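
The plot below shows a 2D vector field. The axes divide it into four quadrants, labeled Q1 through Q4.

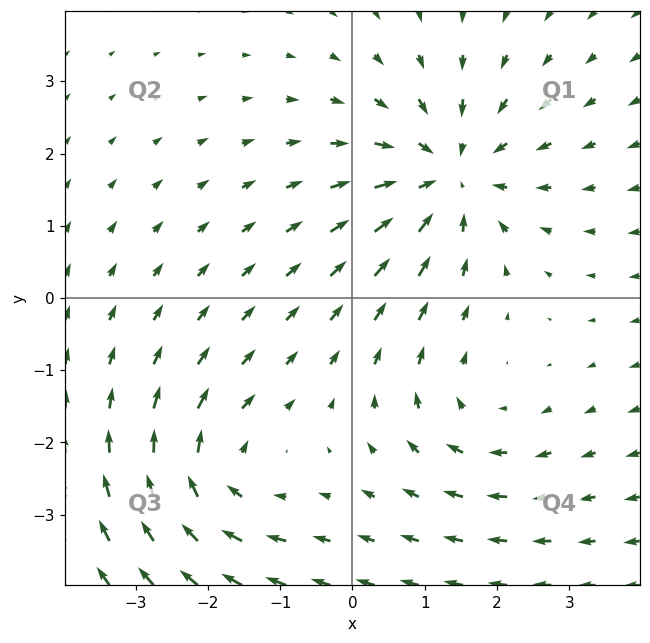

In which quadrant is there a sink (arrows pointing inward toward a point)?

Q1

The sink sits at approximately (1.4, 1.7), which lies in quadrant Q1. The divergence there is about -4, negative as expected for a sink.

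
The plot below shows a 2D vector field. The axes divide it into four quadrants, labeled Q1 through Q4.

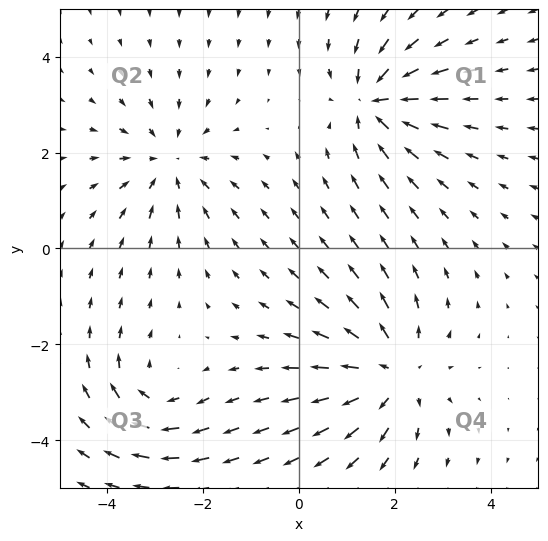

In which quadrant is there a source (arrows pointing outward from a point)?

The source sits at approximately (2.0, -2.6), which lies in quadrant Q4. The divergence there is about +4, positive as expected for a source.

Q4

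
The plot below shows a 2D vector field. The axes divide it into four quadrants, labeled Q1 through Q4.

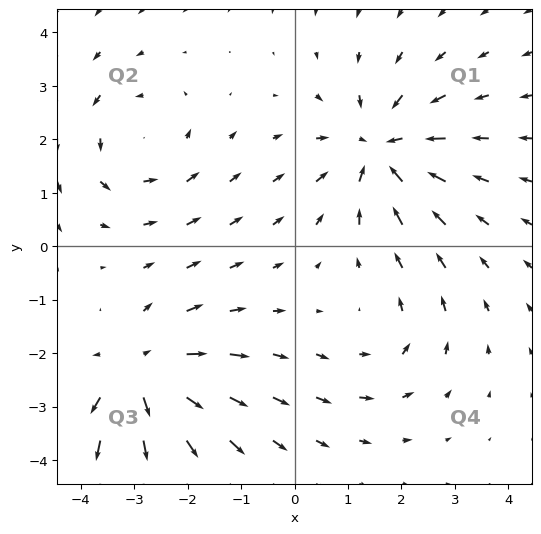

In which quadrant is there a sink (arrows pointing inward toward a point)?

The sink sits at approximately (1.6, 1.8), which lies in quadrant Q1. The divergence there is about -5, negative as expected for a sink.

Q1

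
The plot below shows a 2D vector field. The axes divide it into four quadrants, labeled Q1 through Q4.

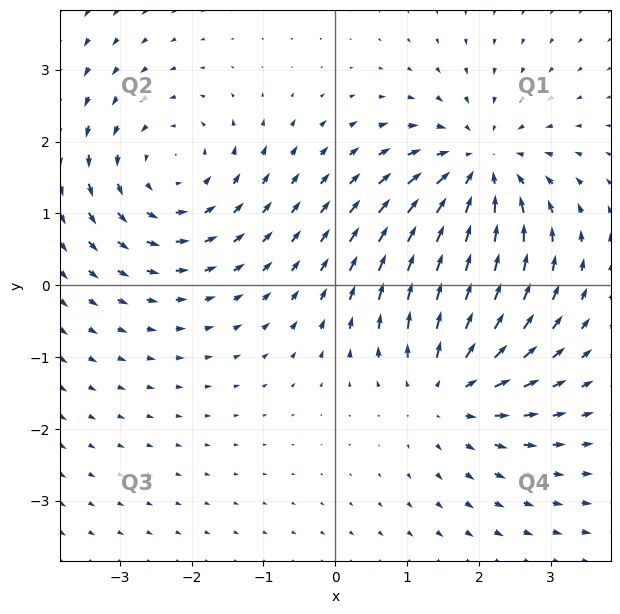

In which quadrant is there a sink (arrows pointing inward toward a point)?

Q1

The sink sits at approximately (2.0, 1.6), which lies in quadrant Q1. The divergence there is about -5, negative as expected for a sink.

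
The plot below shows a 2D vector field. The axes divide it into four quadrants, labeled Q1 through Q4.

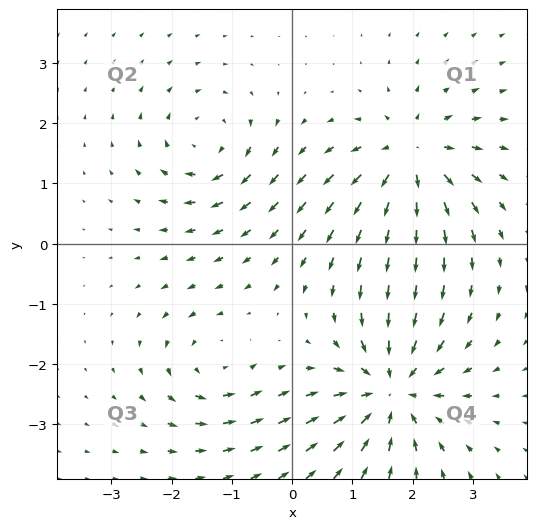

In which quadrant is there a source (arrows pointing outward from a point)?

Q1

The source sits at approximately (2.0, 1.4), which lies in quadrant Q1. The divergence there is about +5, positive as expected for a source.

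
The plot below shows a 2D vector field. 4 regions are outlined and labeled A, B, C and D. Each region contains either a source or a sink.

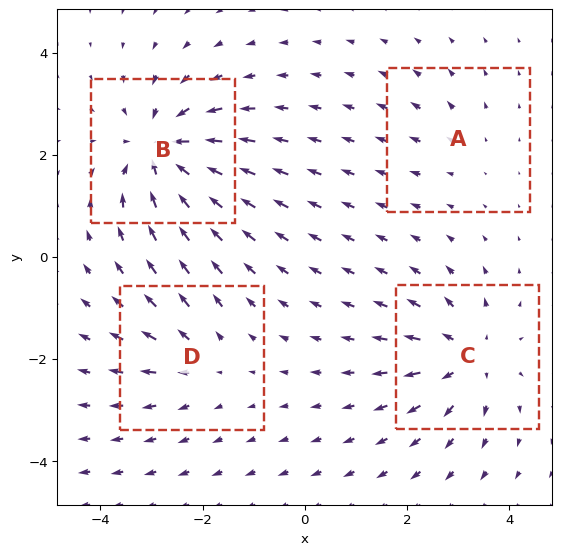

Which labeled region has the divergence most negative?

B

Divergence at each region's feature centre — A: about +2, B: about -7, C: about +5, D: about +3. Region B is most negative.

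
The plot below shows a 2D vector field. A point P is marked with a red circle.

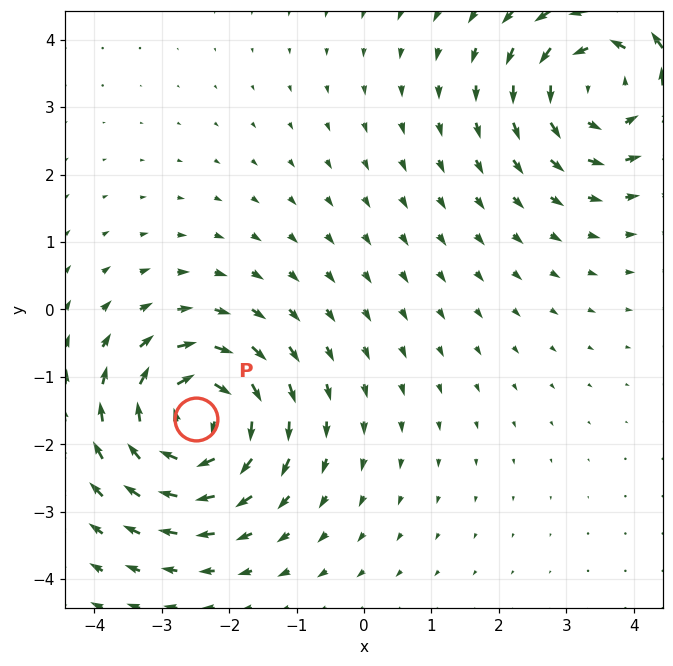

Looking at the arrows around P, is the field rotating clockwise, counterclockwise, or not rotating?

Near P at (-2.5, -1.6) the arrows circulate clockwise. The curl (z-component) there is about -6; negative curl means clockwise rotation.

clockwise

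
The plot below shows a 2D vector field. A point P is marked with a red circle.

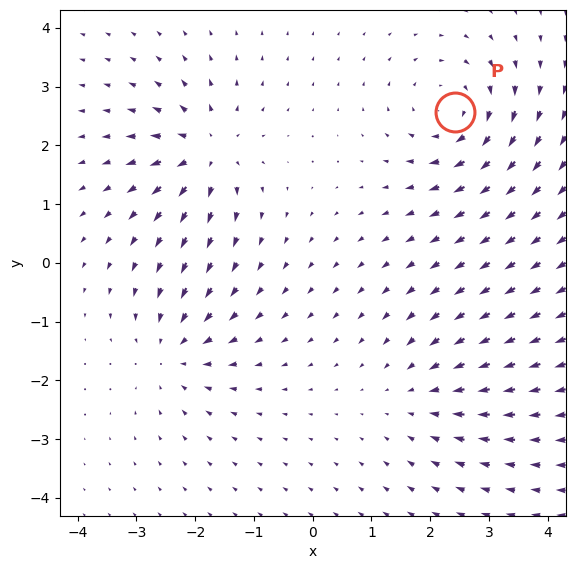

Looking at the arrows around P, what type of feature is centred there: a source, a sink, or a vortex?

vortex

At P (2.4, 2.6) the arrows circulate clockwise. Divergence ≈0, curl about -4 — near-zero divergence with nonzero curl is a vortex.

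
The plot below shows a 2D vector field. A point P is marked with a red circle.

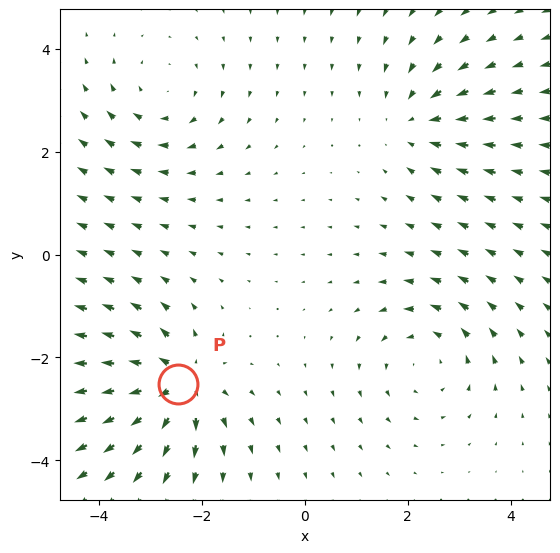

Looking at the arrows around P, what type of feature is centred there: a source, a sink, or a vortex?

At P (-2.5, -2.5) the arrows spread outward. Divergence about +6, curl ≈0 — positive divergence with near-zero curl is a source.

source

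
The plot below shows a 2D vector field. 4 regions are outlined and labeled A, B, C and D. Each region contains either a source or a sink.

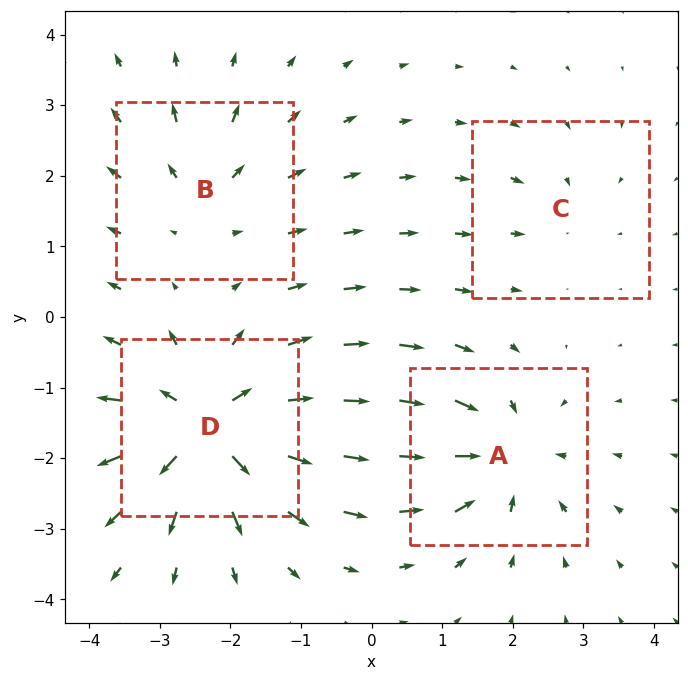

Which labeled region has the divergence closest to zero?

Divergence at each region's feature centre — A: about -5, B: about +4, C: about -2, D: about +8. Region C is closest to zero.

C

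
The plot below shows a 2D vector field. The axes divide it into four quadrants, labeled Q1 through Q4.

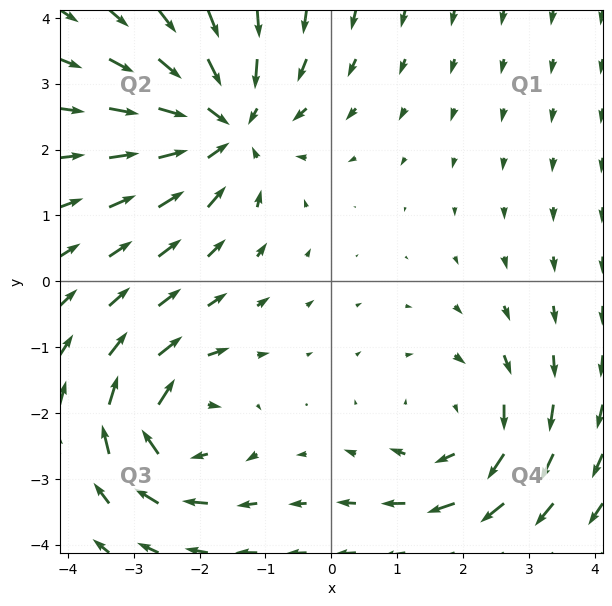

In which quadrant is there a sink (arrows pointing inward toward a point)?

The sink sits at approximately (-1.6, 2.4), which lies in quadrant Q2. The divergence there is about -4, negative as expected for a sink.

Q2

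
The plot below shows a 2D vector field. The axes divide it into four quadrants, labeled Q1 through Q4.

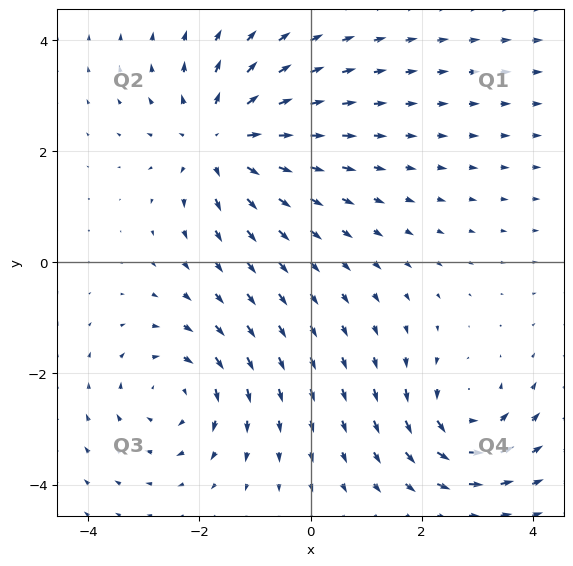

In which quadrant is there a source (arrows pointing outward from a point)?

The source sits at approximately (-1.6, 2.2), which lies in quadrant Q2. The divergence there is about +5, positive as expected for a source.

Q2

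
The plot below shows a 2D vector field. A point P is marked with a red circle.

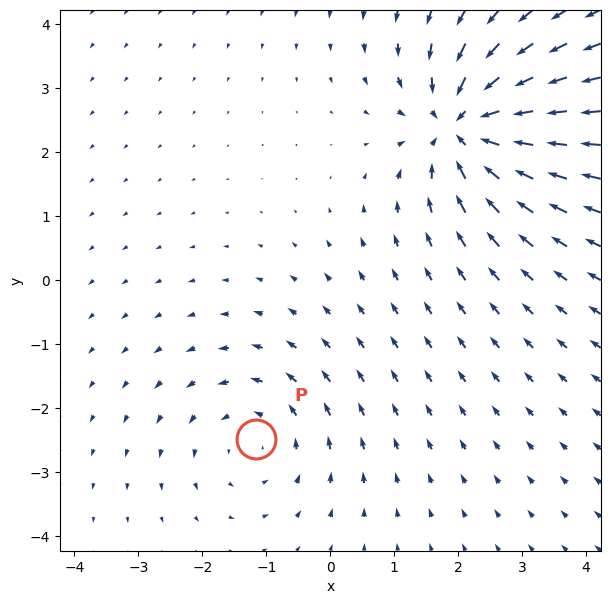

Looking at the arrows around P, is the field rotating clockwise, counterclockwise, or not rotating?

counterclockwise

Near P at (-1.2, -2.5) the arrows circulate counterclockwise. The curl (z-component) there is about +2; positive curl means counterclockwise rotation.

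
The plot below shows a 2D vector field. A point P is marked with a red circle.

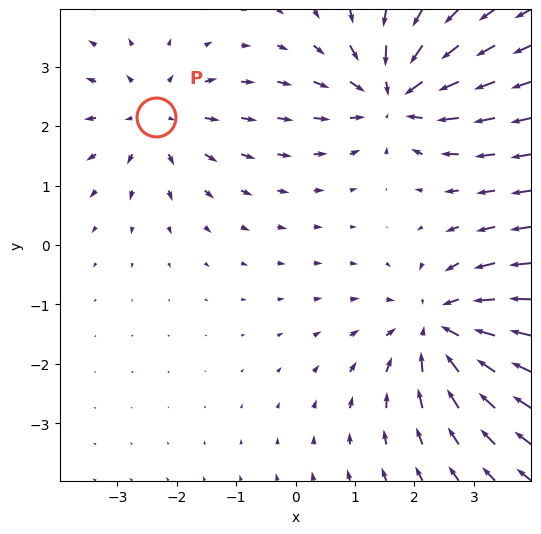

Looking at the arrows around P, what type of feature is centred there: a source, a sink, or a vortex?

source

At P (-2.3, 2.2) the arrows spread outward. Divergence about +3, curl ≈0 — positive divergence with near-zero curl is a source.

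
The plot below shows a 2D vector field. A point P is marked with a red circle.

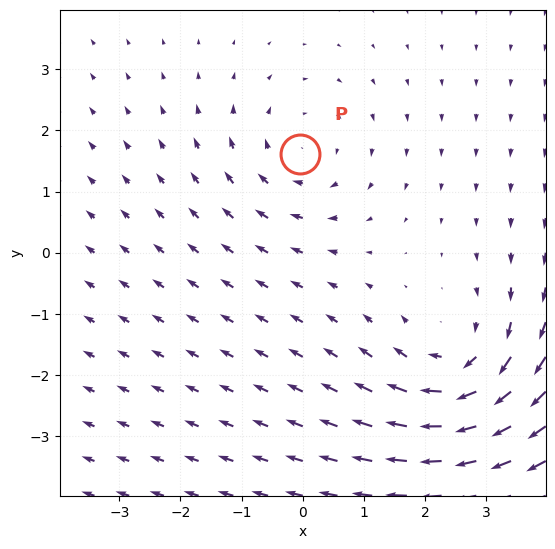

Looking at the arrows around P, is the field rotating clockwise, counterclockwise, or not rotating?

clockwise

Near P at (-0.0, 1.6) the arrows circulate clockwise. The curl (z-component) there is about -2; negative curl means clockwise rotation.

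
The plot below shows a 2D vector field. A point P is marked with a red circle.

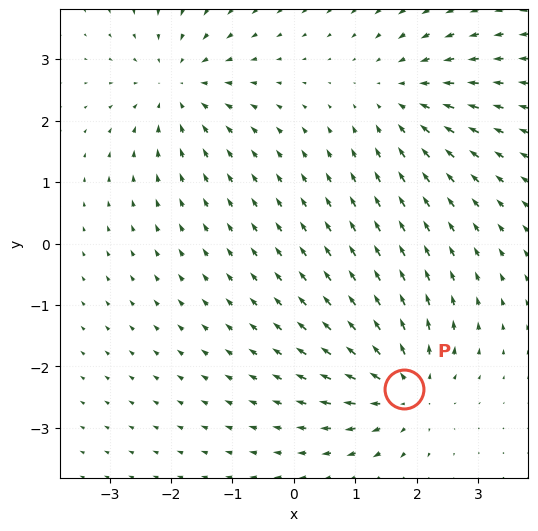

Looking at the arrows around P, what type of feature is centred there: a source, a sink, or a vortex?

At P (1.8, -2.4) the arrows spread outward. Divergence about +6, curl ≈0 — positive divergence with near-zero curl is a source.

source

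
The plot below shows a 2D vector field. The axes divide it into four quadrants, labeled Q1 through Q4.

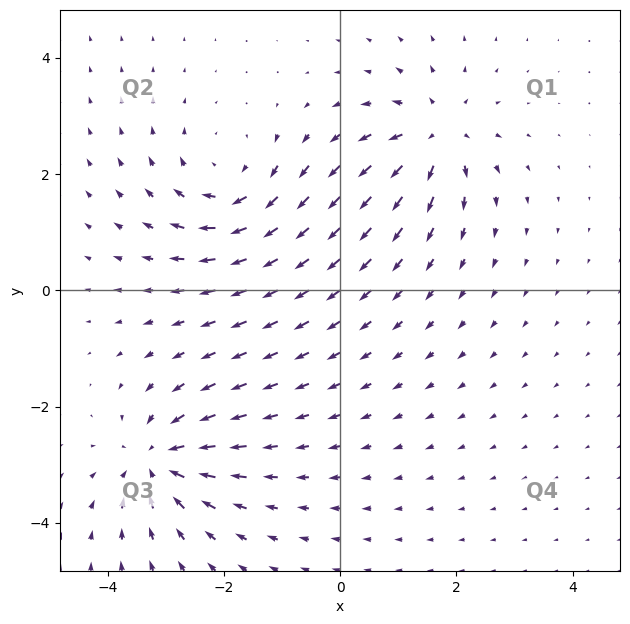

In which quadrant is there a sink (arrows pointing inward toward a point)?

Q3

The sink sits at approximately (-3.1, -2.9), which lies in quadrant Q3. The divergence there is about -5, negative as expected for a sink.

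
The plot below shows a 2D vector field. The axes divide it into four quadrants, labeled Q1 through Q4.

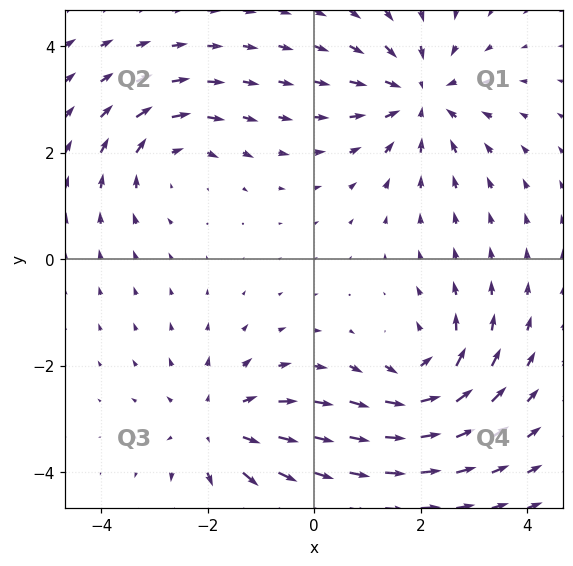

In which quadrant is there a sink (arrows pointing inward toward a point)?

The sink sits at approximately (2.0, 3.1), which lies in quadrant Q1. The divergence there is about -4, negative as expected for a sink.

Q1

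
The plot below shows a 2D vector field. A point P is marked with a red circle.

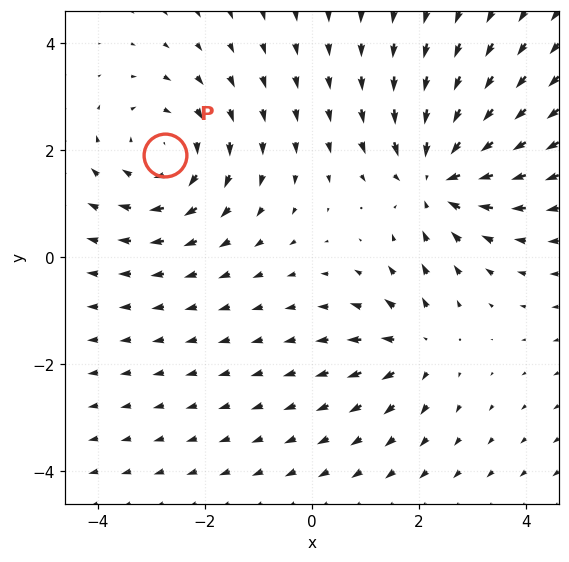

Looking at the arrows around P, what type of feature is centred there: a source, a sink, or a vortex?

vortex

At P (-2.8, 1.9) the arrows circulate clockwise. Divergence ≈0, curl about -3 — near-zero divergence with nonzero curl is a vortex.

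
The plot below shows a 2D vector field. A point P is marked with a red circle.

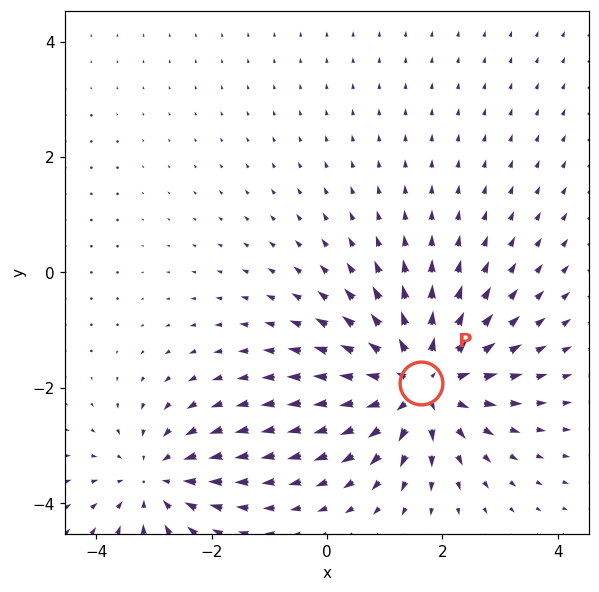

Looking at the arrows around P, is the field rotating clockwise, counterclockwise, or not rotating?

not rotating

Near P at (1.6, -1.9) the arrows show no circulation. The curl there is ≈0.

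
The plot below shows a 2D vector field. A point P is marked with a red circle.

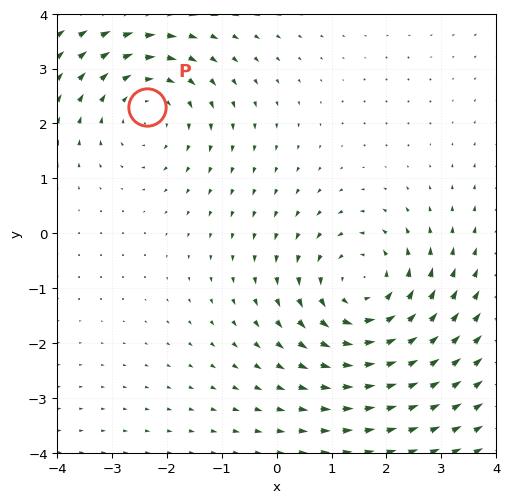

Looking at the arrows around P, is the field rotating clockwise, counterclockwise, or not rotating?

Near P at (-2.4, 2.3) the arrows circulate clockwise. The curl (z-component) there is about -3; negative curl means clockwise rotation.

clockwise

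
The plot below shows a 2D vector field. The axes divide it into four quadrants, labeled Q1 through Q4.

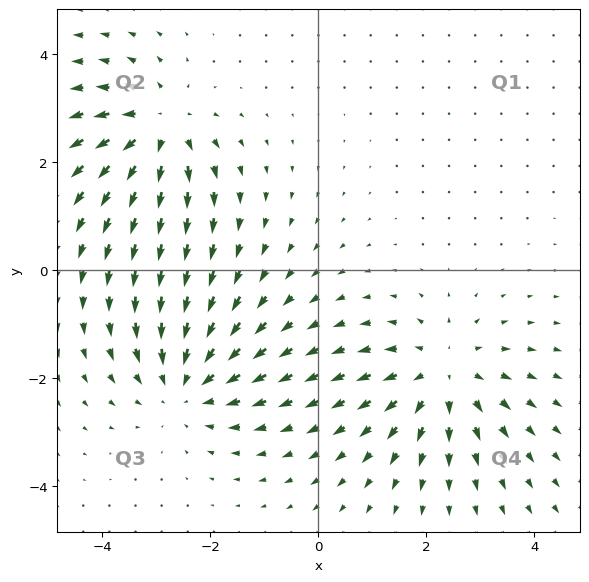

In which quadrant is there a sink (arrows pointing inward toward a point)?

The sink sits at approximately (-2.4, -2.1), which lies in quadrant Q3. The divergence there is about -3, negative as expected for a sink.

Q3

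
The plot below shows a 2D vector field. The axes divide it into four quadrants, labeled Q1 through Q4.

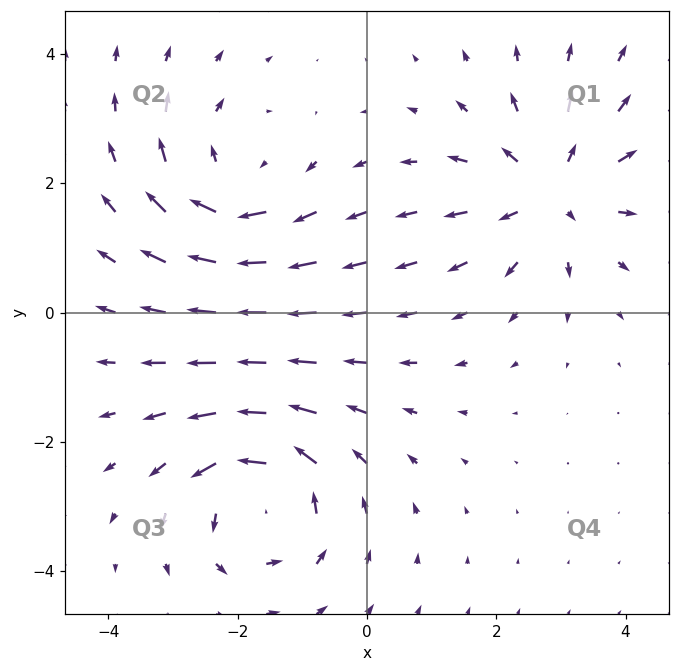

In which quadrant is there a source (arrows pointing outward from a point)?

Q1

The source sits at approximately (2.9, 1.9), which lies in quadrant Q1. The divergence there is about +4, positive as expected for a source.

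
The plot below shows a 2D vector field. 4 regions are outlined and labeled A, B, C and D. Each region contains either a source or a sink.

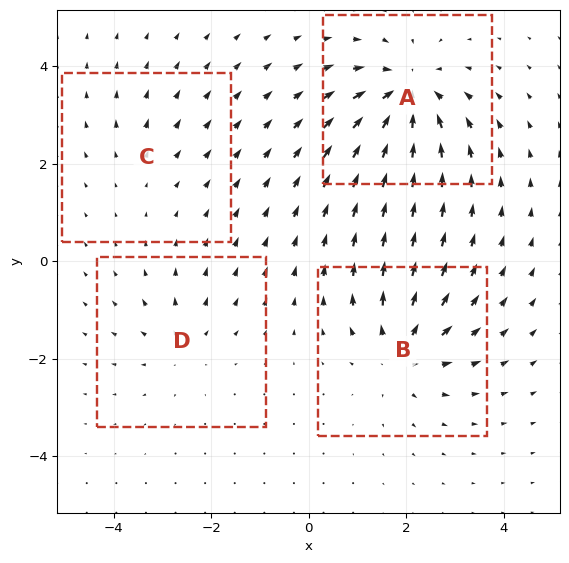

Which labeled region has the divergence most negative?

A

Divergence at each region's feature centre — A: about -7, B: about +5, C: about +2, D: about +3. Region A is most negative.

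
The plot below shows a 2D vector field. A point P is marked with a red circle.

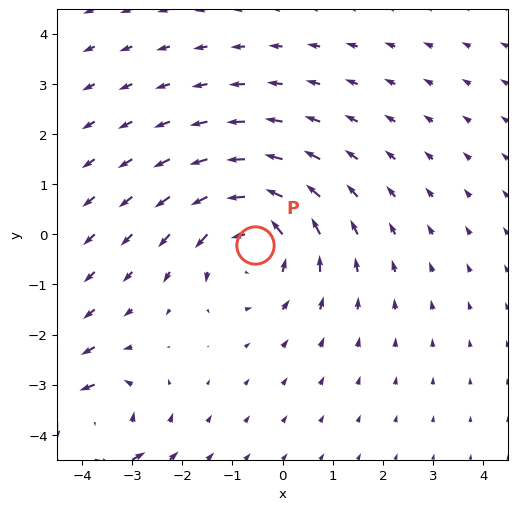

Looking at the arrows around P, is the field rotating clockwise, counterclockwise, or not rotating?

Near P at (-0.5, -0.2) the arrows circulate counterclockwise. The curl (z-component) there is about +5; positive curl means counterclockwise rotation.

counterclockwise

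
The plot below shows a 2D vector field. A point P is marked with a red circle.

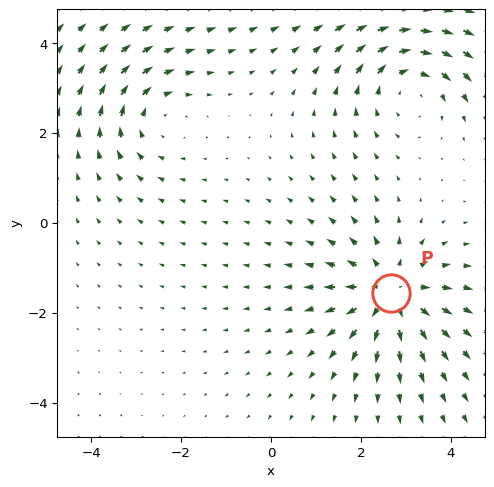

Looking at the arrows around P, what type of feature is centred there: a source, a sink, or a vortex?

At P (2.7, -1.6) the arrows spread outward. Divergence about +4, curl ≈0 — positive divergence with near-zero curl is a source.

source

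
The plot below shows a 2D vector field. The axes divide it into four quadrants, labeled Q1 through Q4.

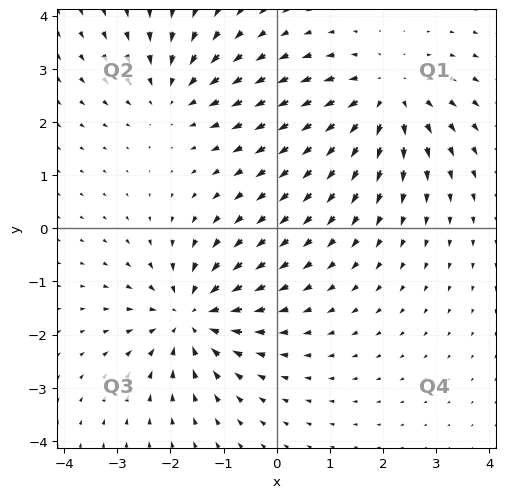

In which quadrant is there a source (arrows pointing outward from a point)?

The source sits at approximately (2.0, 2.5), which lies in quadrant Q1. The divergence there is about +4, positive as expected for a source.

Q1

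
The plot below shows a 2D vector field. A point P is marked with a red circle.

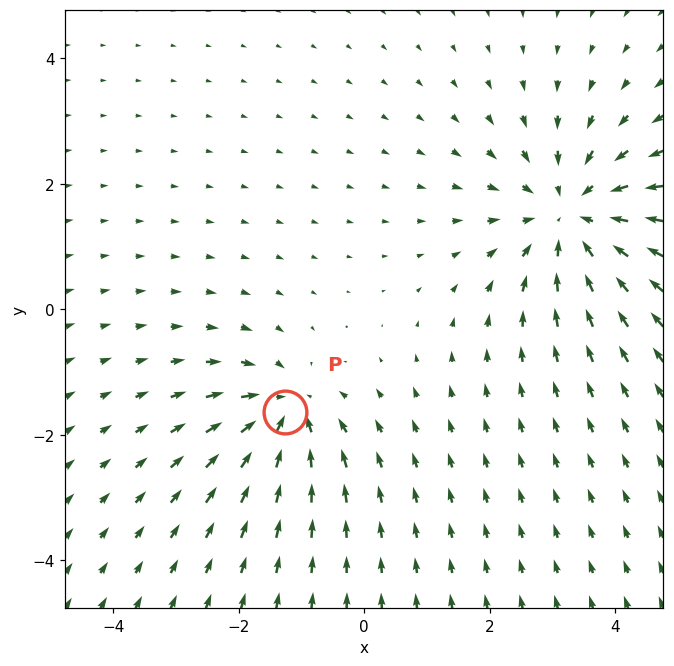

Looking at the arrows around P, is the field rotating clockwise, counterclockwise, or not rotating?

Near P at (-1.3, -1.6) the arrows show no circulation. The curl there is ≈0.

not rotating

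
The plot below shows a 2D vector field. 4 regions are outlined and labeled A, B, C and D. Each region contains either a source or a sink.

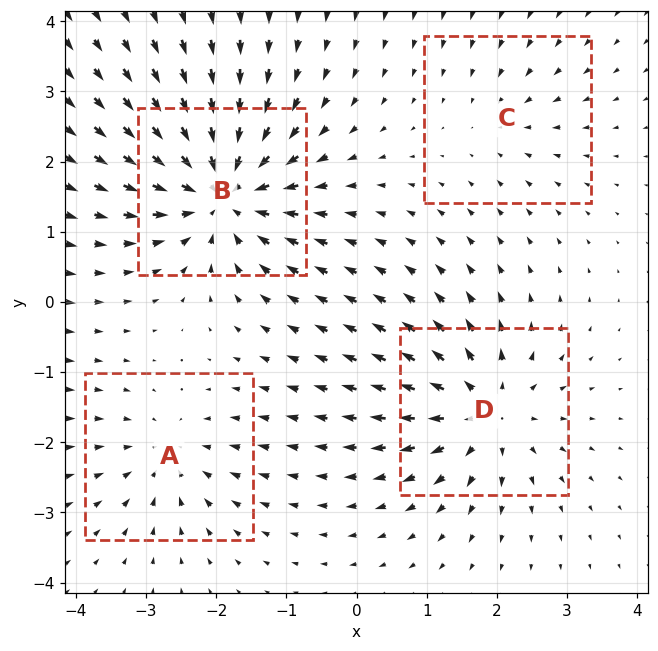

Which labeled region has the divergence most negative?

Divergence at each region's feature centre — A: about -4, B: about -7, C: about -2, D: about +6. Region B is most negative.

B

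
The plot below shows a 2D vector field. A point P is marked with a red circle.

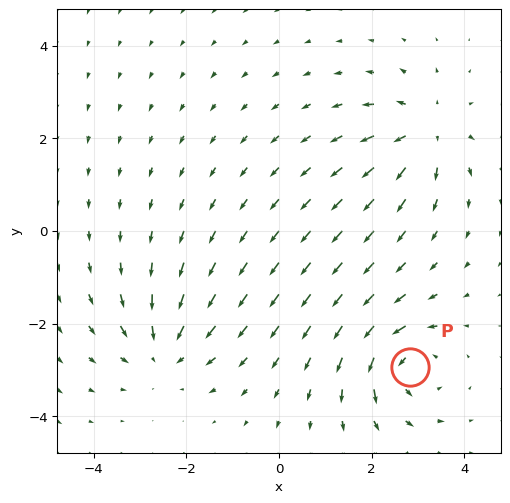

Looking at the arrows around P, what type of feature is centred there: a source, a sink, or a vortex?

At P (2.8, -2.9) the arrows circulate counterclockwise. Divergence ≈0, curl about +5 — near-zero divergence with nonzero curl is a vortex.

vortex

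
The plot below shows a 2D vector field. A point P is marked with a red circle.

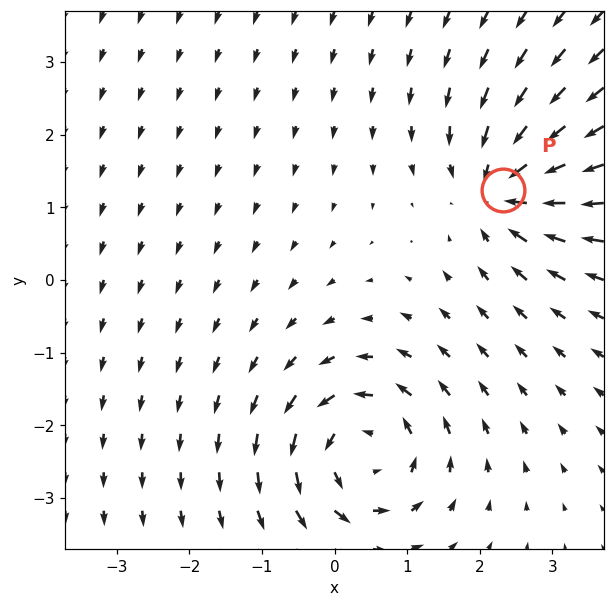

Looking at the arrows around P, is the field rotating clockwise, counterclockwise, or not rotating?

Near P at (2.3, 1.2) the arrows show no circulation. The curl there is ≈0.

not rotating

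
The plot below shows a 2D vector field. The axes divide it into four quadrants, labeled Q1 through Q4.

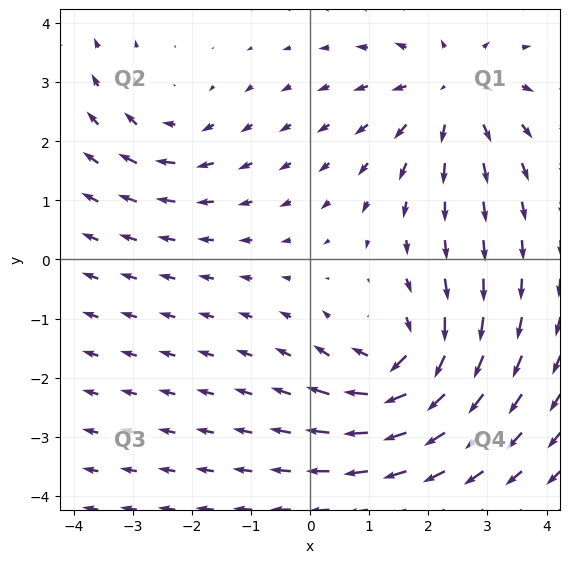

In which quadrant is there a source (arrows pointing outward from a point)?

The source sits at approximately (2.4, 2.9), which lies in quadrant Q1. The divergence there is about +4, positive as expected for a source.

Q1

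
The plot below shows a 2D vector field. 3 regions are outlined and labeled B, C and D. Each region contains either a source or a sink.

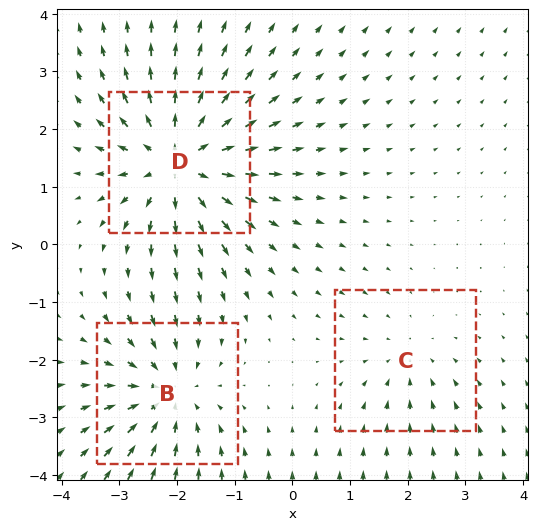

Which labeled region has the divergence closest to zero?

Divergence at each region's feature centre — B: about -4, C: about -2, D: about +5. Region C is closest to zero.

C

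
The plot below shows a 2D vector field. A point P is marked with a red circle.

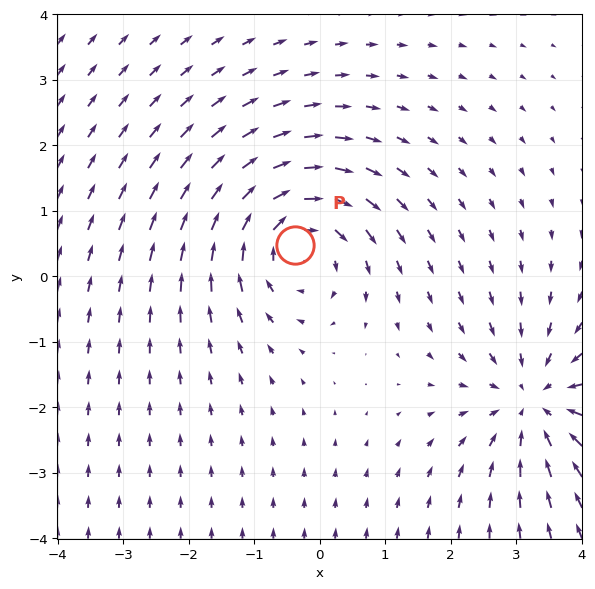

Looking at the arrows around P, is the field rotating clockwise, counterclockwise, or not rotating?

Near P at (-0.4, 0.5) the arrows circulate clockwise. The curl (z-component) there is about -4; negative curl means clockwise rotation.

clockwise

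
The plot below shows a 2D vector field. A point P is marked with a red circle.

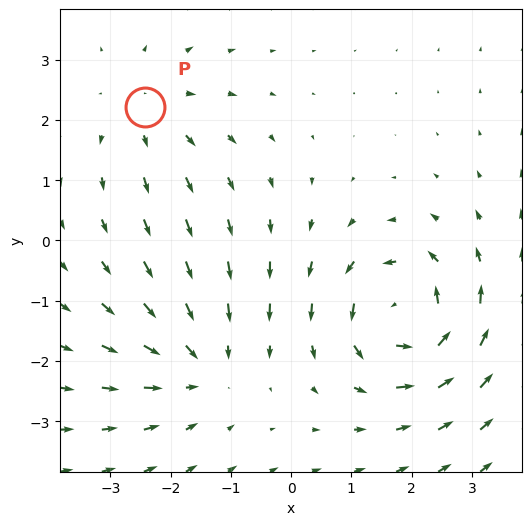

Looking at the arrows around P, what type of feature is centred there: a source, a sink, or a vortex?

At P (-2.4, 2.2) the arrows spread outward. Divergence about +3, curl ≈0 — positive divergence with near-zero curl is a source.

source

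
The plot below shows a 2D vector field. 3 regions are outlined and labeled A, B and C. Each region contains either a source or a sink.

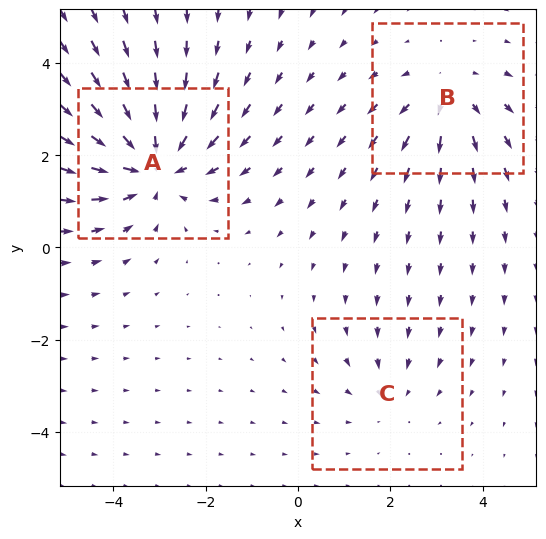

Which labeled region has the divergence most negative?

A

Divergence at each region's feature centre — A: about -4, B: about +3, C: about -2. Region A is most negative.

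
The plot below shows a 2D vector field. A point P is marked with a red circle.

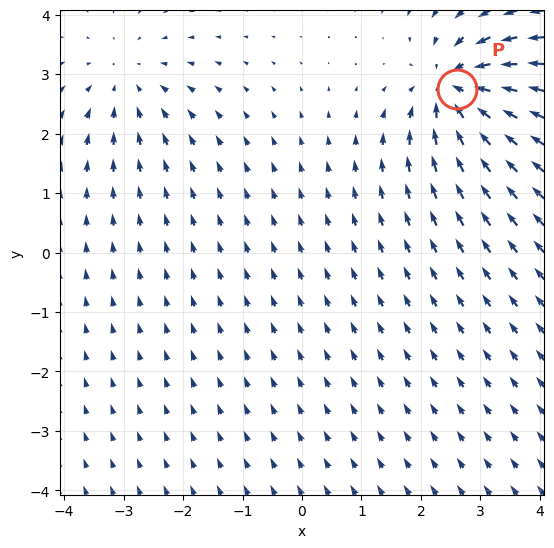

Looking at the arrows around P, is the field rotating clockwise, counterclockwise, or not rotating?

not rotating

Near P at (2.6, 2.7) the arrows show no circulation. The curl there is ≈0.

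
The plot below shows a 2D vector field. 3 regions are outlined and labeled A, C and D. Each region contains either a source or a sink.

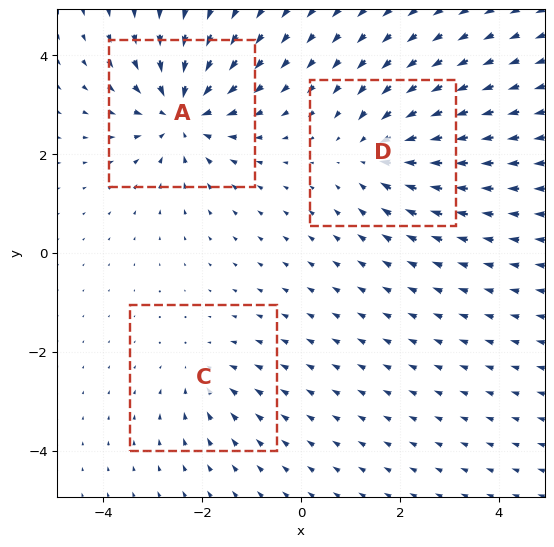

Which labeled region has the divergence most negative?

Divergence at each region's feature centre — A: about -5, C: about -2, D: about -3. Region A is most negative.

A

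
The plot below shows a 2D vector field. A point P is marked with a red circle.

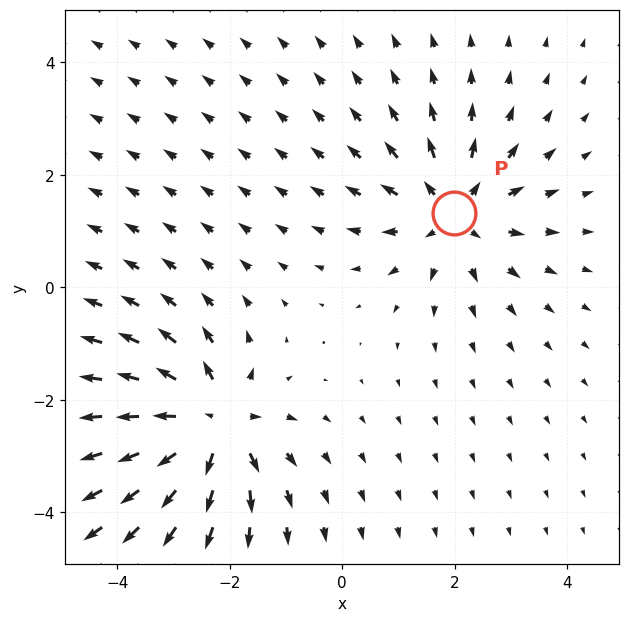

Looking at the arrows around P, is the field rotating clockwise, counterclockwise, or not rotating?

not rotating

Near P at (2.0, 1.3) the arrows show no circulation. The curl there is ≈0.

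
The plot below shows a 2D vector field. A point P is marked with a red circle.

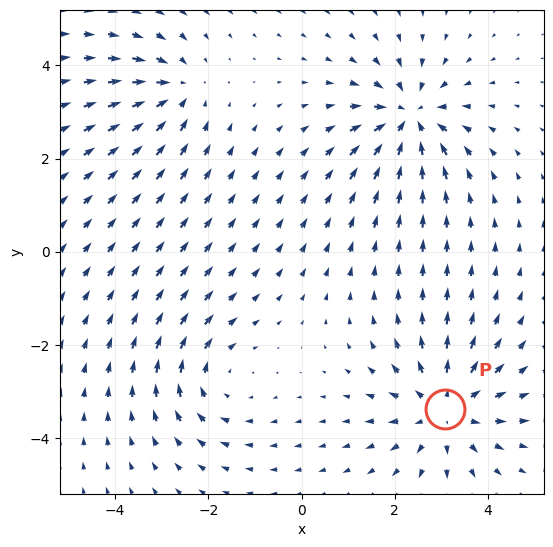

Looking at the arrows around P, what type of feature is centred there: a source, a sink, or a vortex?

source

At P (3.1, -3.4) the arrows spread outward. Divergence about +4, curl ≈0 — positive divergence with near-zero curl is a source.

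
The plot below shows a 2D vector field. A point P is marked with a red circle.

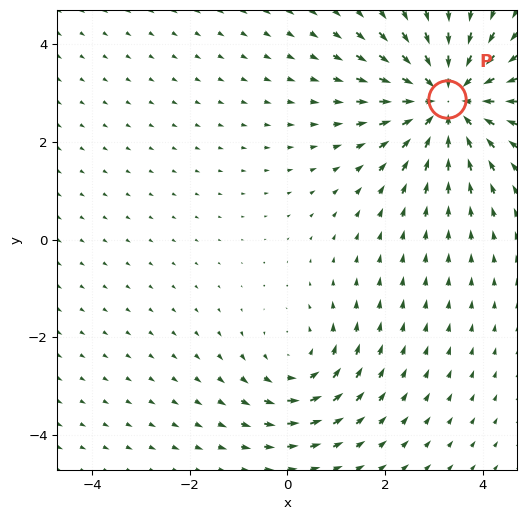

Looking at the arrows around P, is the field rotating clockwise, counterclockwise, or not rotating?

not rotating

Near P at (3.3, 2.9) the arrows show no circulation. The curl there is ≈0.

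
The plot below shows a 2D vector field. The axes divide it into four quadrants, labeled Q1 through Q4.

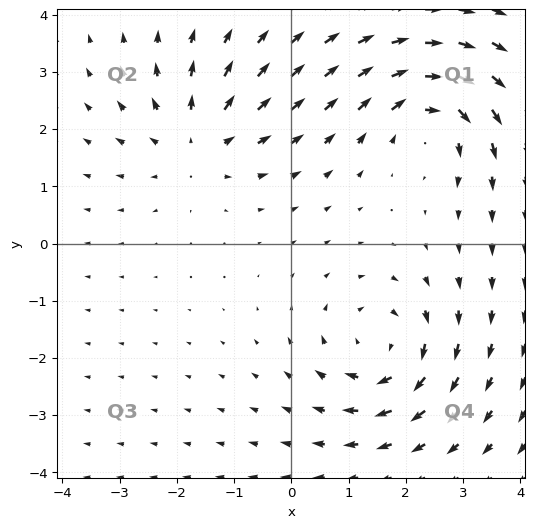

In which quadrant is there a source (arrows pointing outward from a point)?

Q2

The source sits at approximately (-1.6, 1.8), which lies in quadrant Q2. The divergence there is about +4, positive as expected for a source.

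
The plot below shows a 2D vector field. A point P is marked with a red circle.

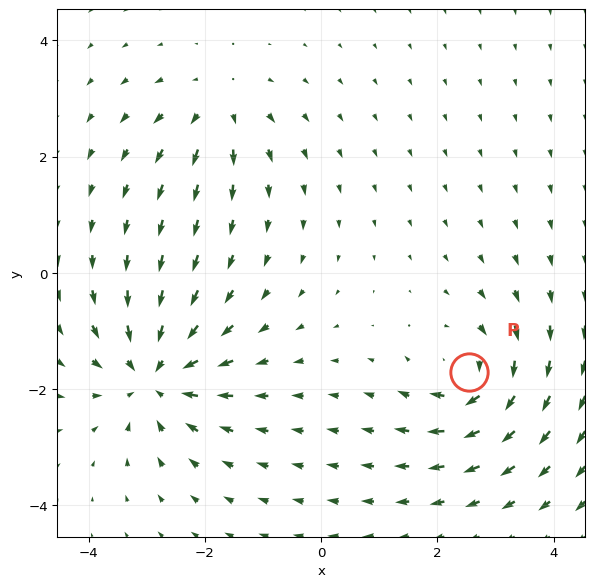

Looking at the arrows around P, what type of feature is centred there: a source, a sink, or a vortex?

At P (2.5, -1.7) the arrows circulate clockwise. Divergence ≈0, curl about -5 — near-zero divergence with nonzero curl is a vortex.

vortex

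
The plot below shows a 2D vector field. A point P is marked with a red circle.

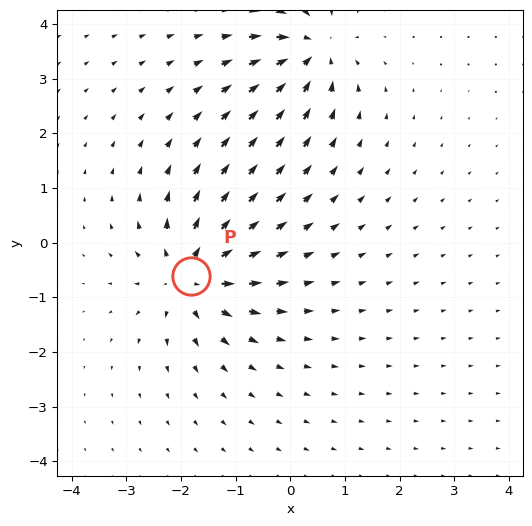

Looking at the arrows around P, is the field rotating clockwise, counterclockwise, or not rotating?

not rotating

Near P at (-1.8, -0.6) the arrows show no circulation. The curl there is ≈0.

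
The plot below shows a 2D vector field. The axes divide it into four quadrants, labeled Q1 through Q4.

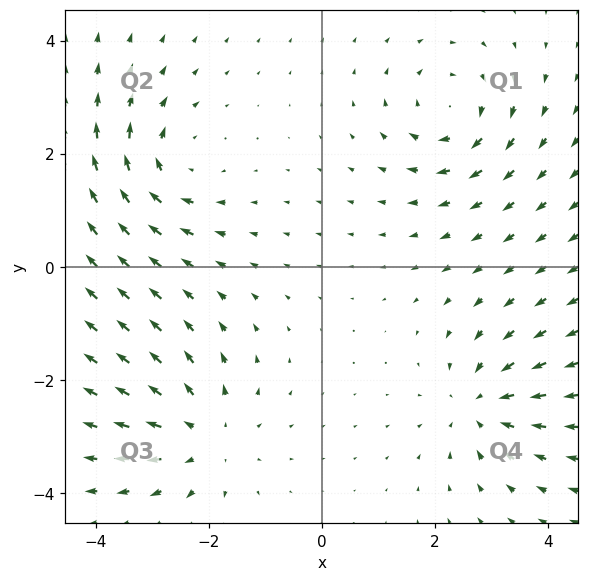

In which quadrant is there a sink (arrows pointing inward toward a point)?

The sink sits at approximately (2.8, -2.5), which lies in quadrant Q4. The divergence there is about -4, negative as expected for a sink.

Q4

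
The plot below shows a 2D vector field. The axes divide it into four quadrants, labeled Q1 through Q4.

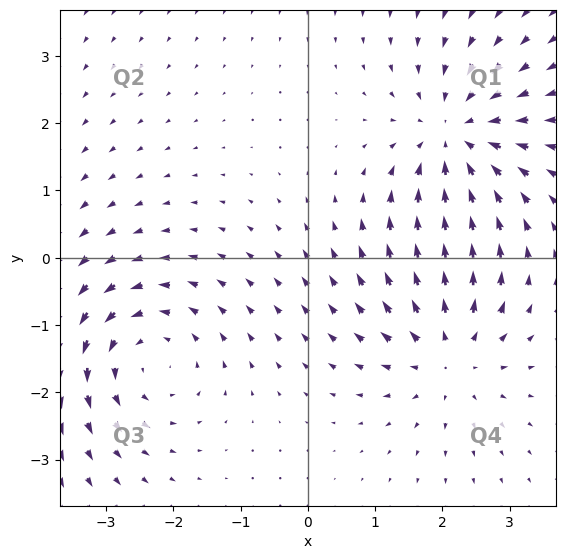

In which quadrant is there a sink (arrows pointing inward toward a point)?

Q1

The sink sits at approximately (2.2, 1.8), which lies in quadrant Q1. The divergence there is about -5, negative as expected for a sink.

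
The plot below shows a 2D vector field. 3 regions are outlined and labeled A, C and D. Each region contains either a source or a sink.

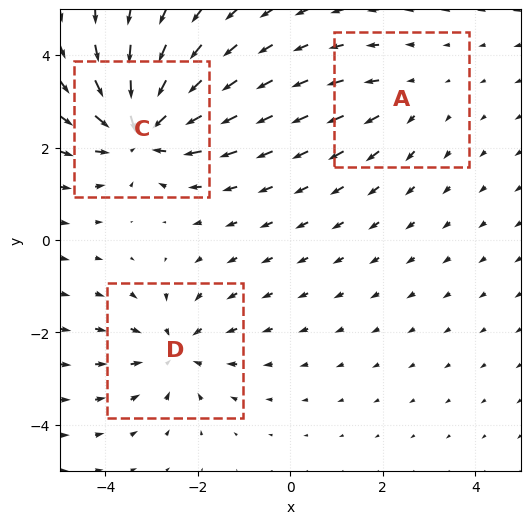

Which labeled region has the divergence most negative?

C

Divergence at each region's feature centre — A: about +2, C: about -5, D: about -3. Region C is most negative.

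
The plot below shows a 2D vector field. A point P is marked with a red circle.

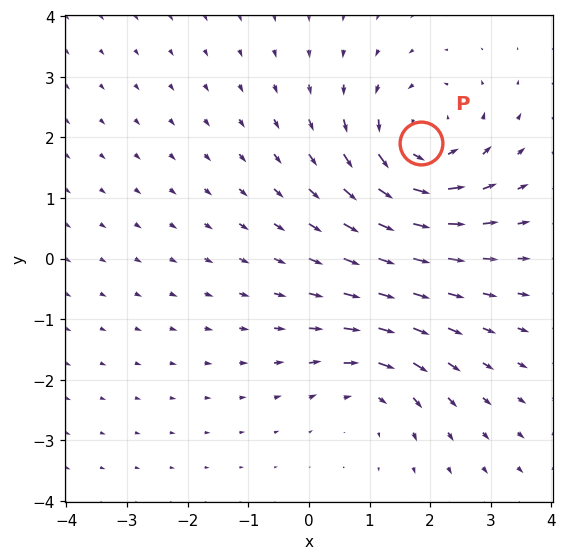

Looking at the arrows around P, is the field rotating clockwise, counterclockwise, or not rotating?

counterclockwise

Near P at (1.9, 1.9) the arrows circulate counterclockwise. The curl (z-component) there is about +5; positive curl means counterclockwise rotation.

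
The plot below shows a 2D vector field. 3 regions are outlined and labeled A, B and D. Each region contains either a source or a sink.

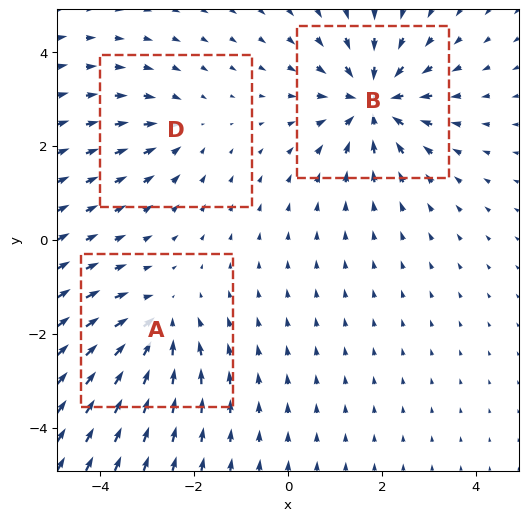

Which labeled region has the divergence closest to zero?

D

Divergence at each region's feature centre — A: about -3, B: about -5, D: about -2. Region D is closest to zero.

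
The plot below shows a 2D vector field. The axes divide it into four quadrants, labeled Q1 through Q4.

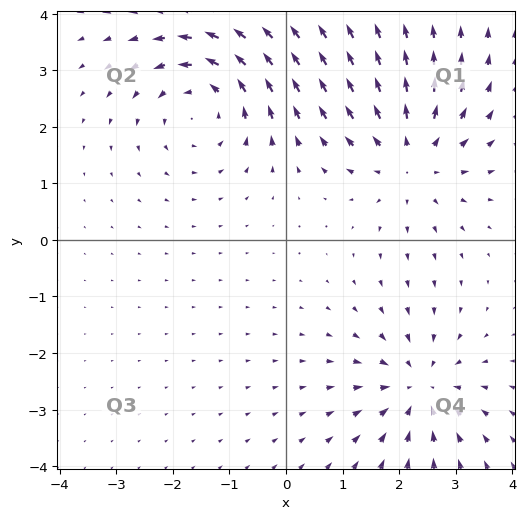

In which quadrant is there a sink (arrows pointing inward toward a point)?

The sink sits at approximately (2.4, -2.6), which lies in quadrant Q4. The divergence there is about -4, negative as expected for a sink.

Q4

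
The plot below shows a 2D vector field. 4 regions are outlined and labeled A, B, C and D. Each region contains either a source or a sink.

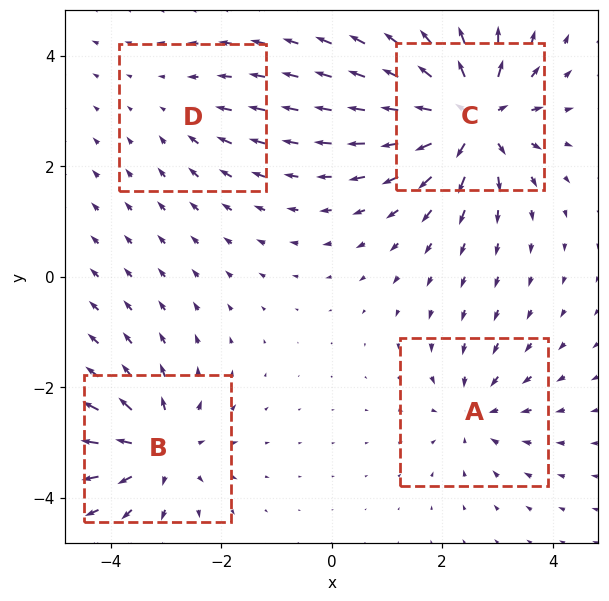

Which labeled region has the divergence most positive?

C

Divergence at each region's feature centre — A: about -4, B: about +5, C: about +8, D: about -2. Region C is most positive.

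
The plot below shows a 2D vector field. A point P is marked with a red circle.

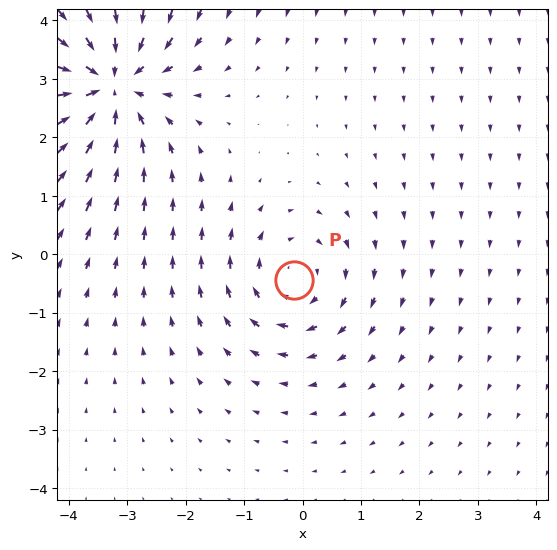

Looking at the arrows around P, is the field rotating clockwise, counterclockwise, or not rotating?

Near P at (-0.1, -0.4) the arrows circulate clockwise. The curl (z-component) there is about -3; negative curl means clockwise rotation.

clockwise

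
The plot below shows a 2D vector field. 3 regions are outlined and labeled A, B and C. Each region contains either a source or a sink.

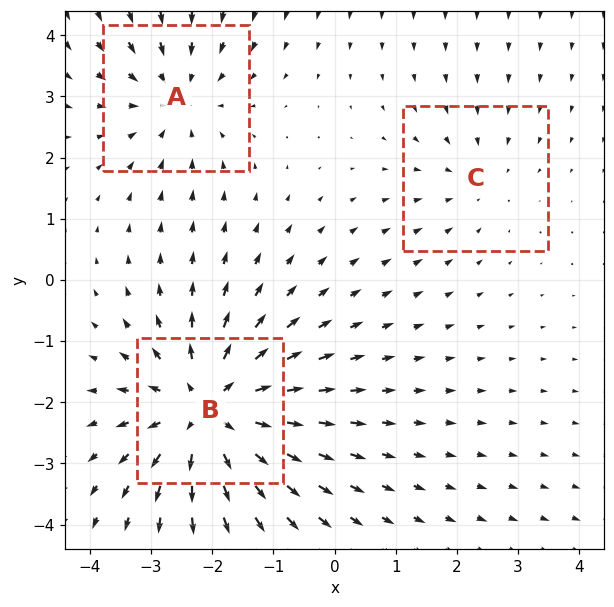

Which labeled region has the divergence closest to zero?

C

Divergence at each region's feature centre — A: about -3, B: about +5, C: about -2. Region C is closest to zero.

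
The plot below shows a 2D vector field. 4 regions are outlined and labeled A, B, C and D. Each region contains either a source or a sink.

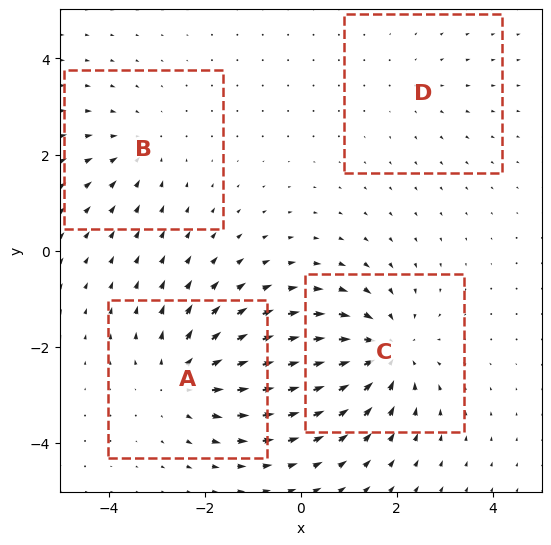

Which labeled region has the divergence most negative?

C

Divergence at each region's feature centre — A: about +5, B: about -3, C: about -6, D: about +2. Region C is most negative.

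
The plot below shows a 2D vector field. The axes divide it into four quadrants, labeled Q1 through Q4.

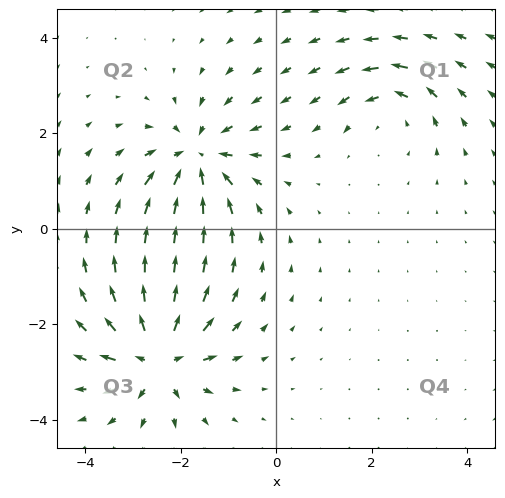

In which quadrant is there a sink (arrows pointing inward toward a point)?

Q2

The sink sits at approximately (-1.7, 1.5), which lies in quadrant Q2. The divergence there is about -4, negative as expected for a sink.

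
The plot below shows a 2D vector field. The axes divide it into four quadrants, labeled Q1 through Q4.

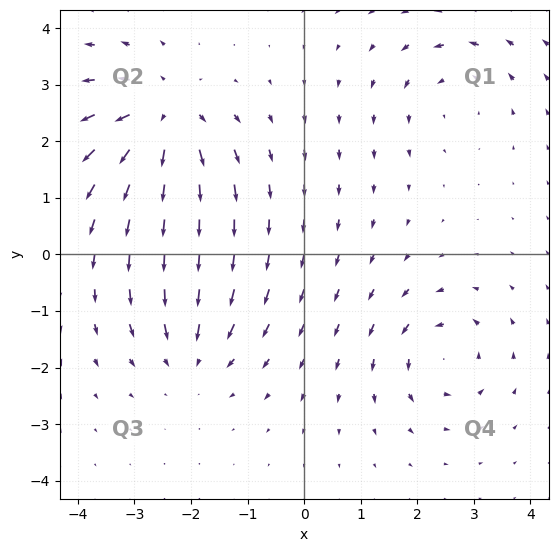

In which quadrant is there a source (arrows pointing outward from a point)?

The source sits at approximately (-2.5, 2.4), which lies in quadrant Q2. The divergence there is about +5, positive as expected for a source.

Q2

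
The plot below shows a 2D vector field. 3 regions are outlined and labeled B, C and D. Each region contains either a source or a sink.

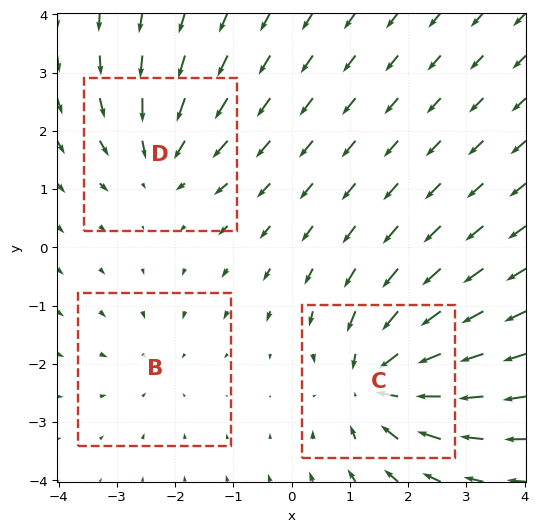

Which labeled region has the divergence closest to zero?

B

Divergence at each region's feature centre — B: about -2, C: about -5, D: about -3. Region B is closest to zero.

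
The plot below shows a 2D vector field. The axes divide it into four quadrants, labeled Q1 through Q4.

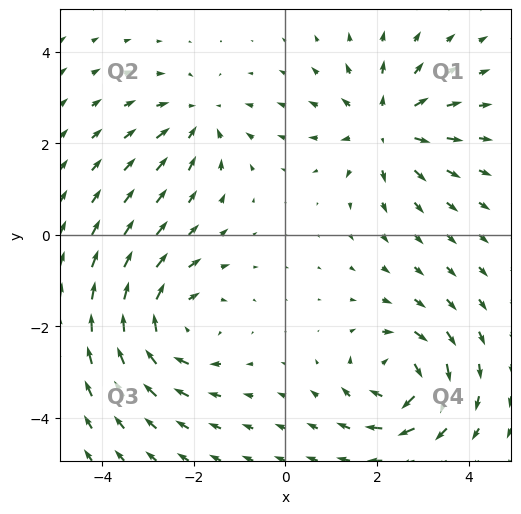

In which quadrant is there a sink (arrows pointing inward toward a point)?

Q2

The sink sits at approximately (-1.9, 2.5), which lies in quadrant Q2. The divergence there is about -4, negative as expected for a sink.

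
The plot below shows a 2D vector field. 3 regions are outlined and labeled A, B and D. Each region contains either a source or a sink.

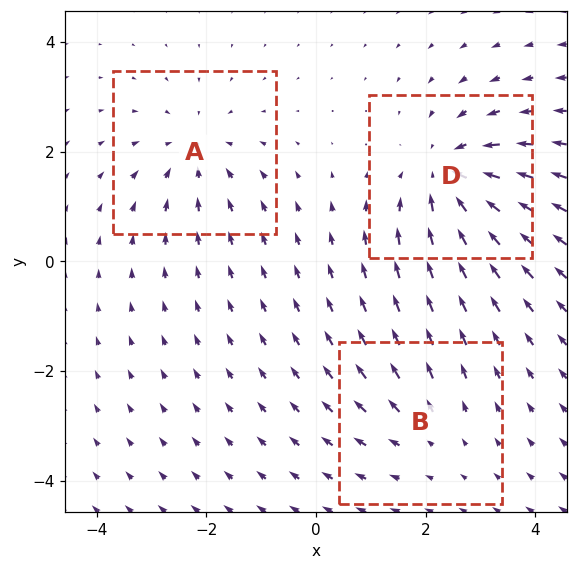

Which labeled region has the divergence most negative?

D

Divergence at each region's feature centre — A: about -3, B: about +2, D: about -4. Region D is most negative.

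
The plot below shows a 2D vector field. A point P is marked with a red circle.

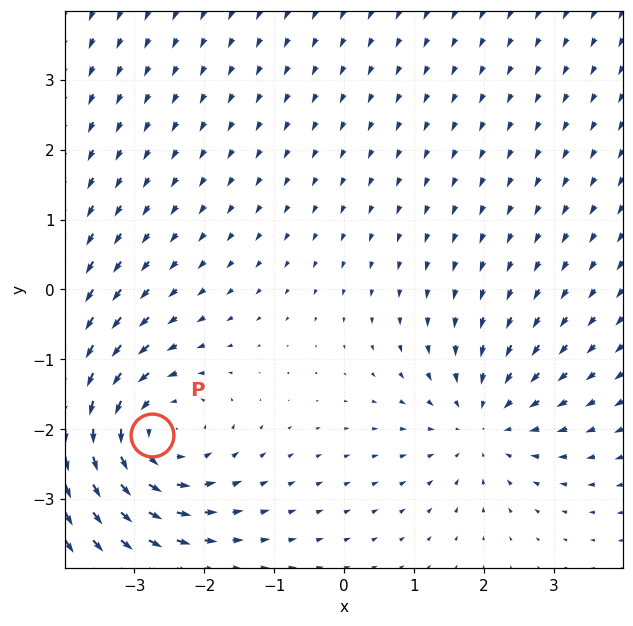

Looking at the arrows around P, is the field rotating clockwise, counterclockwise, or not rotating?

Near P at (-2.8, -2.1) the arrows circulate counterclockwise. The curl (z-component) there is about +4; positive curl means counterclockwise rotation.

counterclockwise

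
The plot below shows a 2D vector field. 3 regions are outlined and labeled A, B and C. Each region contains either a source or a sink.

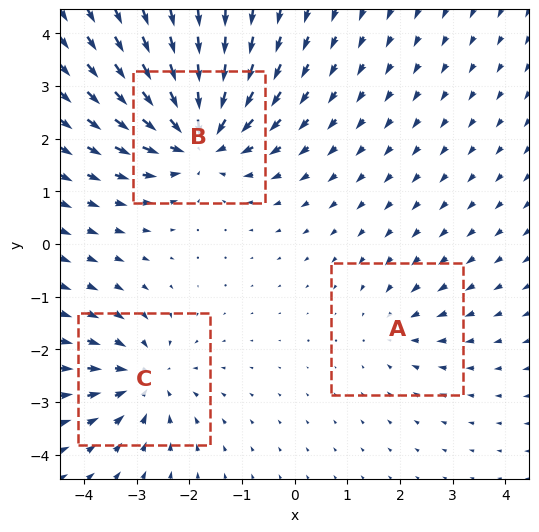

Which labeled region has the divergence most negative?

Divergence at each region's feature centre — A: about -2, B: about -5, C: about -3. Region B is most negative.

B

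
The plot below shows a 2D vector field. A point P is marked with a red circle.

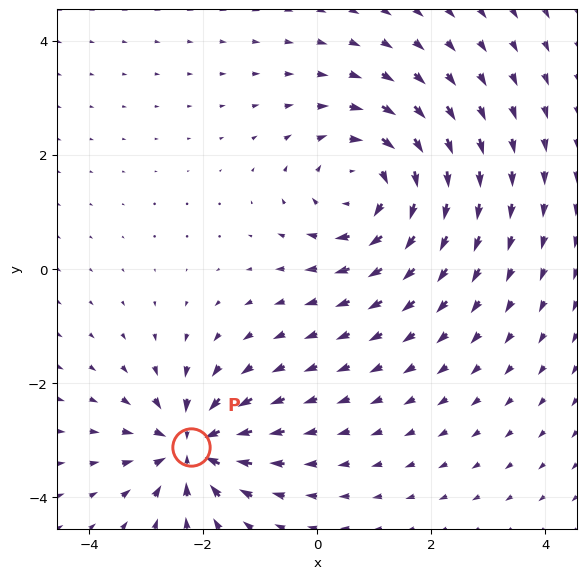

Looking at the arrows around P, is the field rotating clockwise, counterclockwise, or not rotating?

Near P at (-2.2, -3.1) the arrows show no circulation. The curl there is ≈0.

not rotating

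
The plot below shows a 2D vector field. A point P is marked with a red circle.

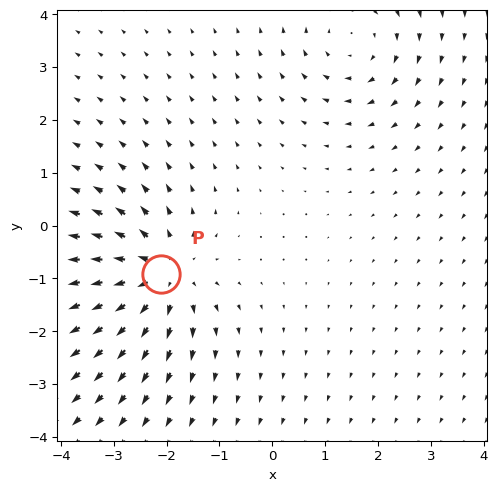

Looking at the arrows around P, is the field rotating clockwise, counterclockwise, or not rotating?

Near P at (-2.1, -0.9) the arrows show no circulation. The curl there is ≈0.

not rotating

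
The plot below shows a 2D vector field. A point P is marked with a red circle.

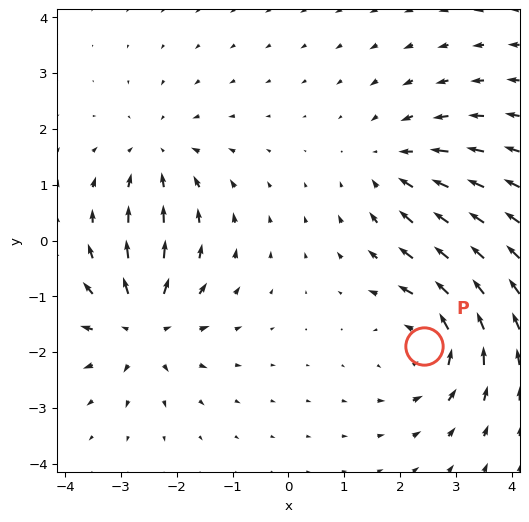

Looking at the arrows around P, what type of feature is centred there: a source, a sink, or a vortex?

At P (2.4, -1.9) the arrows circulate counterclockwise. Divergence ≈0, curl about +5 — near-zero divergence with nonzero curl is a vortex.

vortex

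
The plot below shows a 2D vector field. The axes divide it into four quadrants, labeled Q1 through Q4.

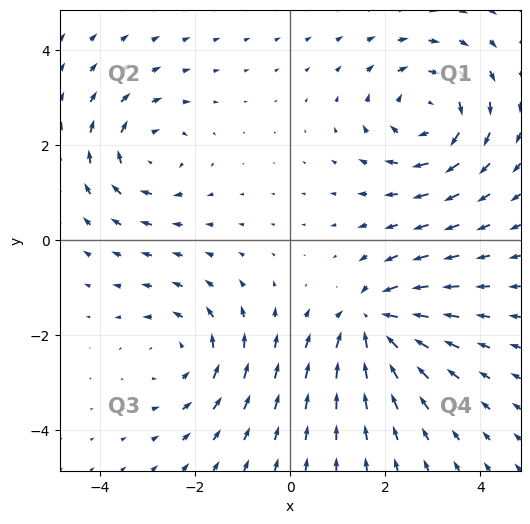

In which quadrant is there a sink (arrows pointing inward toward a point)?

Q4

The sink sits at approximately (1.7, -1.7), which lies in quadrant Q4. The divergence there is about -5, negative as expected for a sink.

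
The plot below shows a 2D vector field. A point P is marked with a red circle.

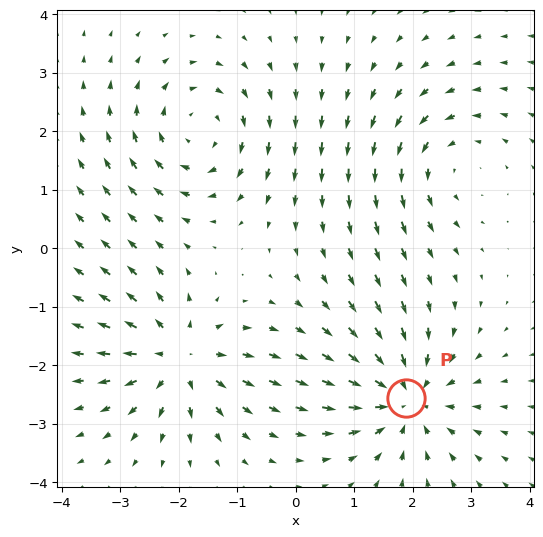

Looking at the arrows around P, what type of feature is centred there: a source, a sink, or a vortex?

sink

At P (1.9, -2.6) the arrows converge inward. Divergence about -5, curl ≈0 — negative divergence with near-zero curl is a sink.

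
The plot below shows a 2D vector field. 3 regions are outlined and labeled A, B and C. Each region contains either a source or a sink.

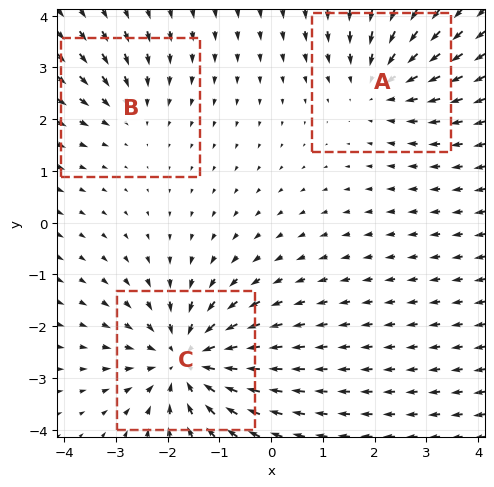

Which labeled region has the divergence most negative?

Divergence at each region's feature centre — A: about -3, B: about -2, C: about -4. Region C is most negative.

C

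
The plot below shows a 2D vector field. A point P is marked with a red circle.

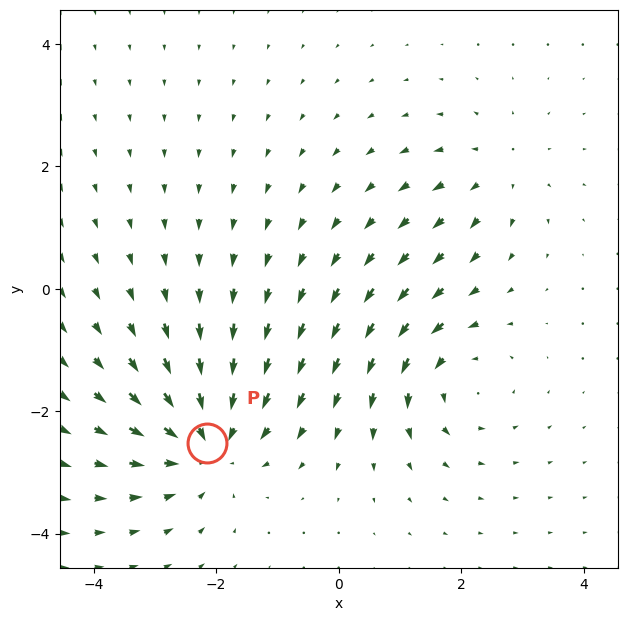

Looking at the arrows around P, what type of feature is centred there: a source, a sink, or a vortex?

At P (-2.1, -2.5) the arrows converge inward. Divergence about -5, curl ≈0 — negative divergence with near-zero curl is a sink.

sink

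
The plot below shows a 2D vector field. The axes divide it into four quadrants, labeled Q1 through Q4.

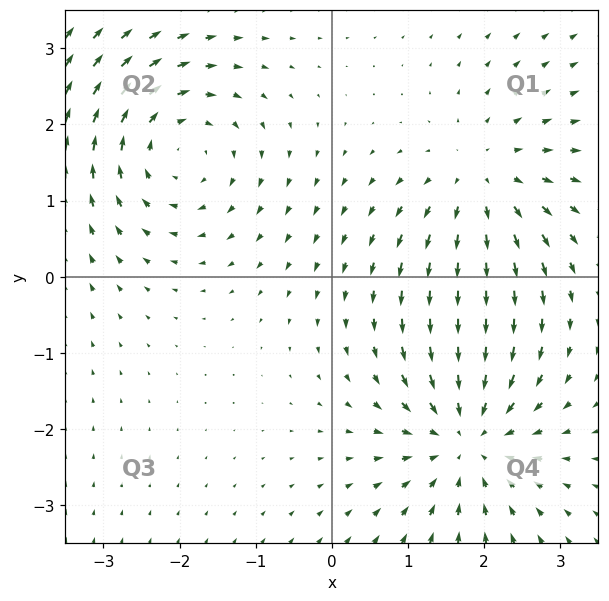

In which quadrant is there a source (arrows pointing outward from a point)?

The source sits at approximately (2.0, 1.3), which lies in quadrant Q1. The divergence there is about +4, positive as expected for a source.

Q1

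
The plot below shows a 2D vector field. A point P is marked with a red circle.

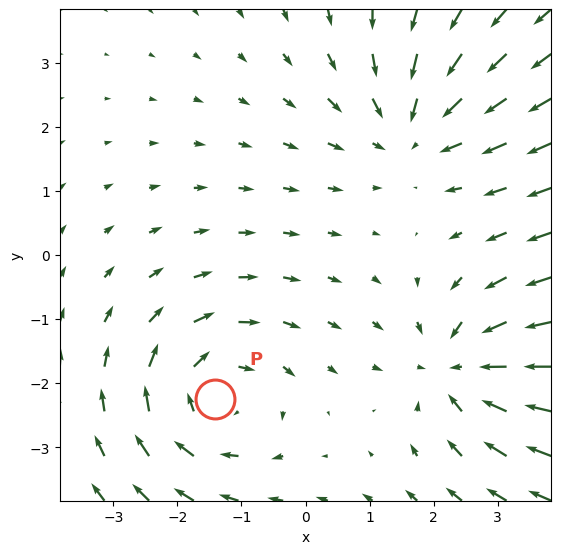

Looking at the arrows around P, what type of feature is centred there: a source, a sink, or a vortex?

vortex

At P (-1.4, -2.2) the arrows circulate clockwise. Divergence ≈0, curl about -3 — near-zero divergence with nonzero curl is a vortex.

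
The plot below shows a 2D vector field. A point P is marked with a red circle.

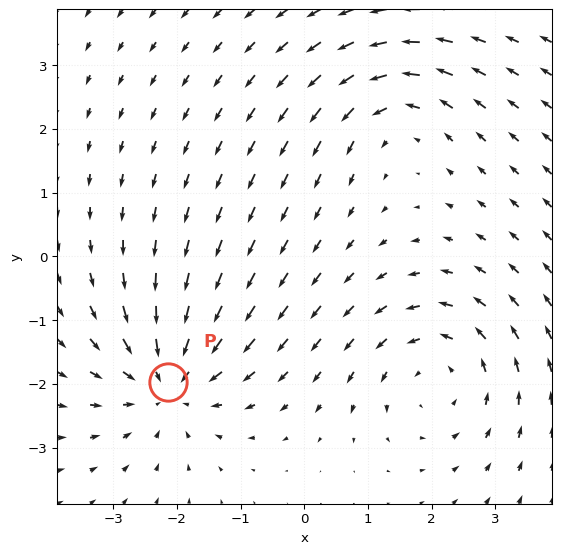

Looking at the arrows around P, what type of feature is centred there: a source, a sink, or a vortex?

At P (-2.1, -2.0) the arrows converge inward. Divergence about -5, curl ≈0 — negative divergence with near-zero curl is a sink.

sink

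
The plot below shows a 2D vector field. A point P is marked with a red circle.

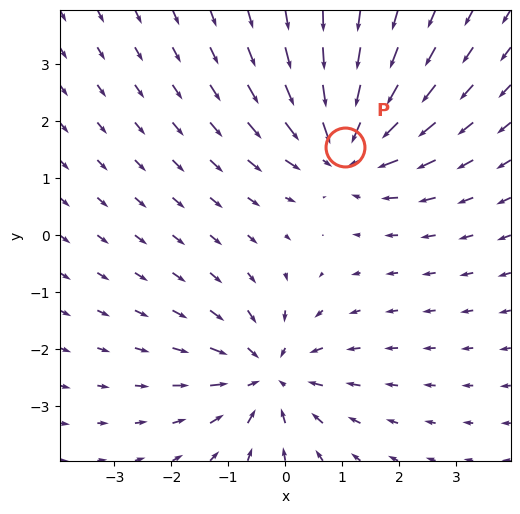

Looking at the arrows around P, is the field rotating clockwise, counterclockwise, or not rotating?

Near P at (1.0, 1.5) the arrows show no circulation. The curl there is ≈0.

not rotating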